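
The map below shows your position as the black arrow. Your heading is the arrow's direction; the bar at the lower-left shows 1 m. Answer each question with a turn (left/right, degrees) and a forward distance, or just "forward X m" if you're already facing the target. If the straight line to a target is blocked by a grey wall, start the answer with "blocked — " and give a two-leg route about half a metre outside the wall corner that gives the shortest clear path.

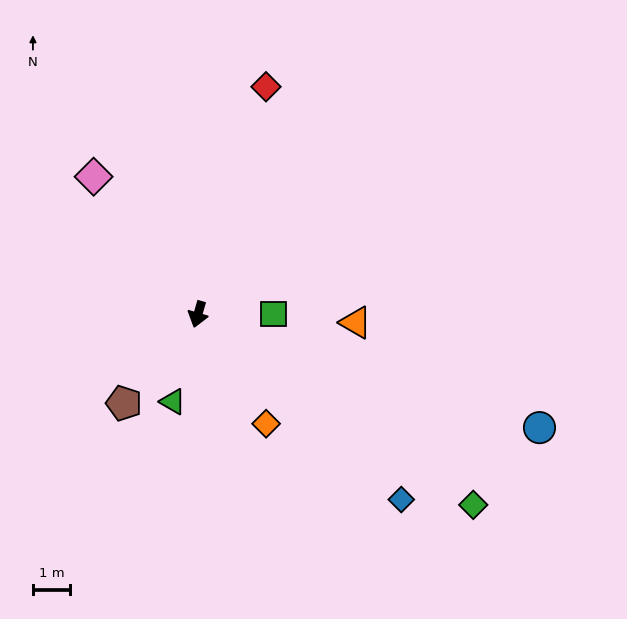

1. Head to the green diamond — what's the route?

turn left 71°, forward 9.0 m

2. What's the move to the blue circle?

turn left 88°, forward 9.7 m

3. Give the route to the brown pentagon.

turn right 24°, forward 3.1 m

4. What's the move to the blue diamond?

turn left 64°, forward 7.4 m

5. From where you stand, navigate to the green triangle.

forward 2.4 m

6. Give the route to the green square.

turn left 107°, forward 2.0 m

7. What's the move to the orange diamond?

turn left 48°, forward 3.5 m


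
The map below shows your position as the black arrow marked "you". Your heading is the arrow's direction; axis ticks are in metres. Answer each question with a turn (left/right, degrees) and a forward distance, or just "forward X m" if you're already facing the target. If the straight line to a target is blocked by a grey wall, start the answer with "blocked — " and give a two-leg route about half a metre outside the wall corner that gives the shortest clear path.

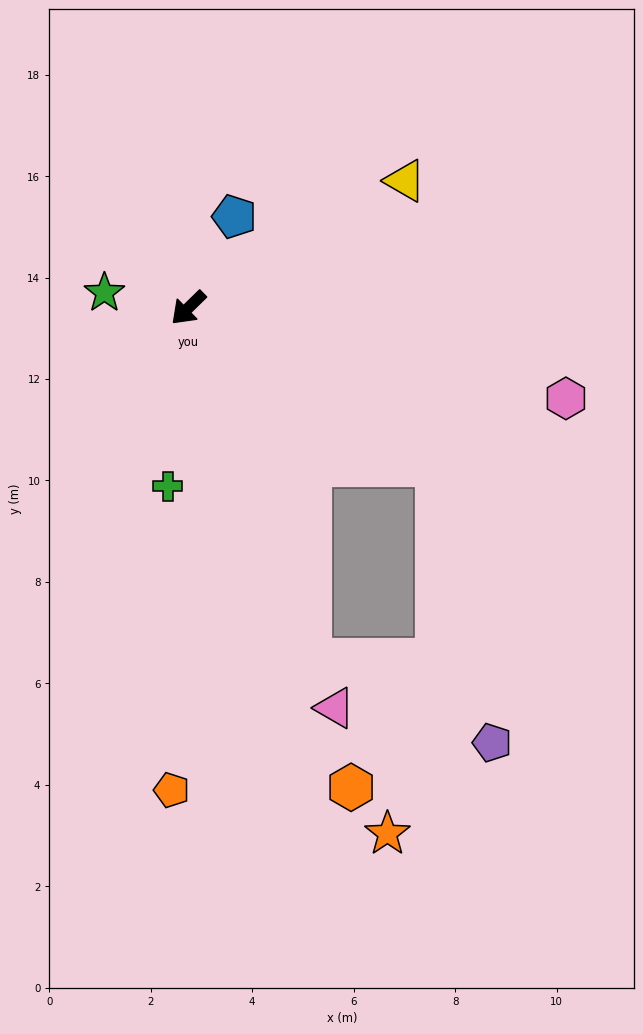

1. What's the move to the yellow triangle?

turn left 166°, forward 5.0 m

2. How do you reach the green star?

turn right 55°, forward 1.7 m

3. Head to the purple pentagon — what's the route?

blocked — turn left 65°, forward 7.3 m, then turn left 46°, forward 3.9 m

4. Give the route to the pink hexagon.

turn left 122°, forward 7.7 m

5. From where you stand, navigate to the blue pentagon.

turn right 161°, forward 2.0 m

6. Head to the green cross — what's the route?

turn left 39°, forward 3.5 m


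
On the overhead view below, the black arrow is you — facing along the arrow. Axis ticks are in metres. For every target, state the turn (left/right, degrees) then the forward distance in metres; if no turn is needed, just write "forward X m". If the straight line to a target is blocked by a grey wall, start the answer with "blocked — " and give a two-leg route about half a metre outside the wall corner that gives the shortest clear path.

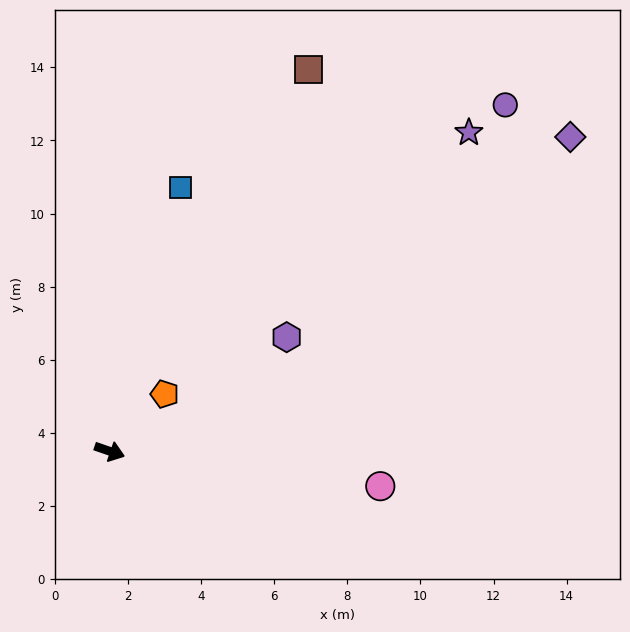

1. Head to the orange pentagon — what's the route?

turn left 65°, forward 2.2 m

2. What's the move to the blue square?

turn left 94°, forward 7.5 m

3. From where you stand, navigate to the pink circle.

turn left 12°, forward 7.5 m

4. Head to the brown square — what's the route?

turn left 82°, forward 11.8 m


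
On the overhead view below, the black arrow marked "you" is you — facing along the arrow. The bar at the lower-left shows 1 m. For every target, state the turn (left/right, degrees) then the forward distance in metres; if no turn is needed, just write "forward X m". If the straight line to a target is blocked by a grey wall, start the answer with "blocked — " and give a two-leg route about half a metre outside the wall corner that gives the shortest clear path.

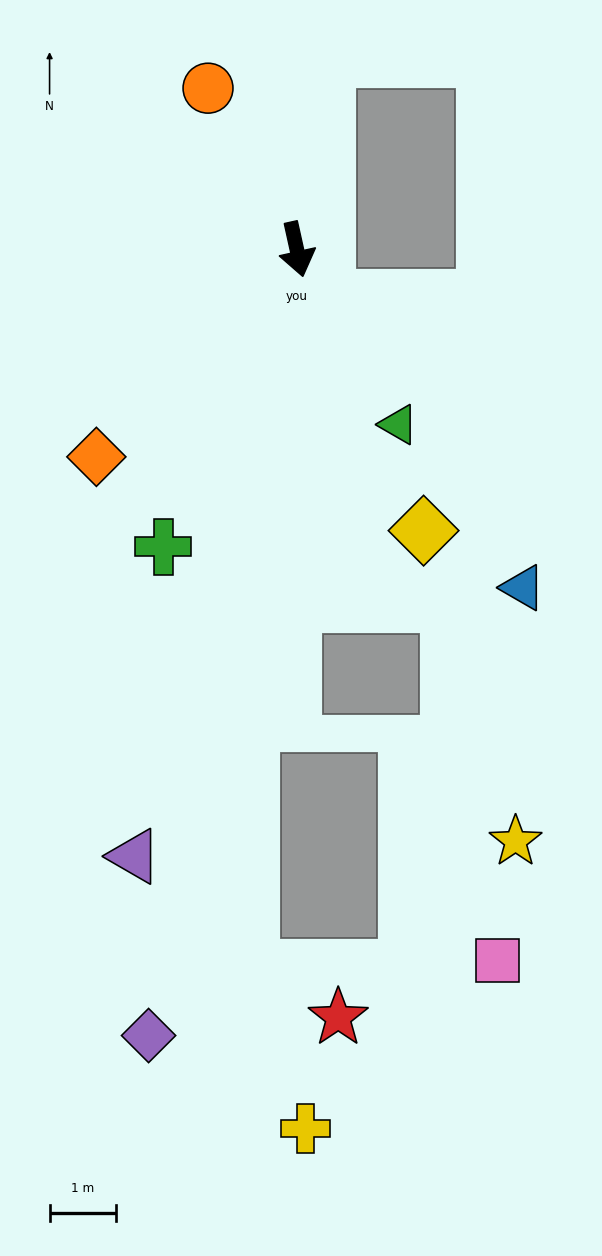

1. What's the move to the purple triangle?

turn right 27°, forward 9.4 m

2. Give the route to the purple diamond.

turn right 23°, forward 12.0 m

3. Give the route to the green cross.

turn right 37°, forward 4.9 m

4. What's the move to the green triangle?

turn left 18°, forward 3.0 m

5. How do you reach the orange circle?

turn right 164°, forward 2.8 m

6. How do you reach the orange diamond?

turn right 57°, forward 4.3 m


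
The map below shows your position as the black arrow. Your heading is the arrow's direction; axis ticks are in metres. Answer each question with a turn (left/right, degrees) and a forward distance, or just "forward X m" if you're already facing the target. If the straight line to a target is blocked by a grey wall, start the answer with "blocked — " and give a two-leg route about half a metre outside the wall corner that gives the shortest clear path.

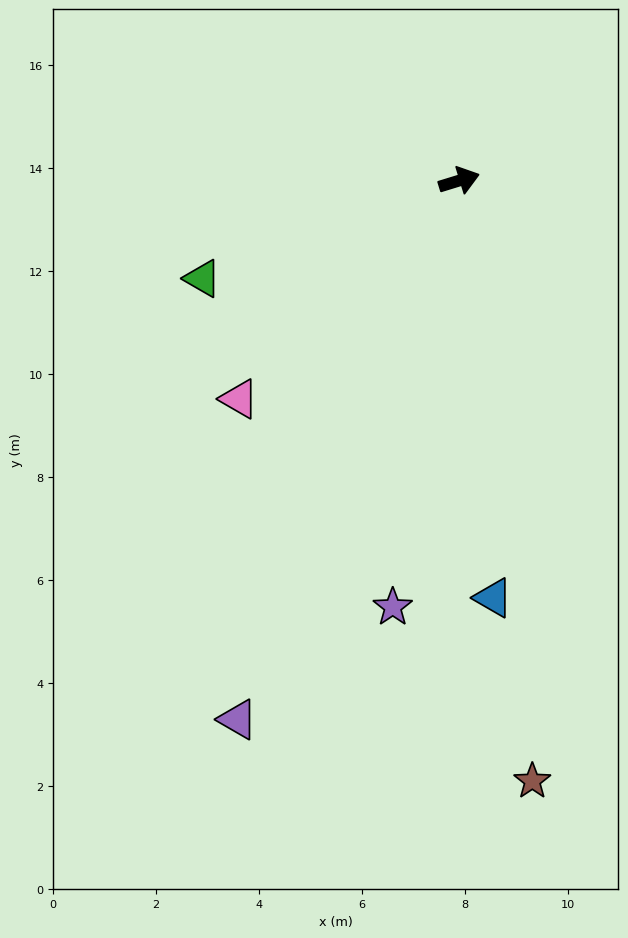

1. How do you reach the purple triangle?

turn right 129°, forward 11.3 m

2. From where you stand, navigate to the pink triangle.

turn right 152°, forward 6.0 m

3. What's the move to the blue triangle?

turn right 102°, forward 8.1 m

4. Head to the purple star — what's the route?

turn right 116°, forward 8.4 m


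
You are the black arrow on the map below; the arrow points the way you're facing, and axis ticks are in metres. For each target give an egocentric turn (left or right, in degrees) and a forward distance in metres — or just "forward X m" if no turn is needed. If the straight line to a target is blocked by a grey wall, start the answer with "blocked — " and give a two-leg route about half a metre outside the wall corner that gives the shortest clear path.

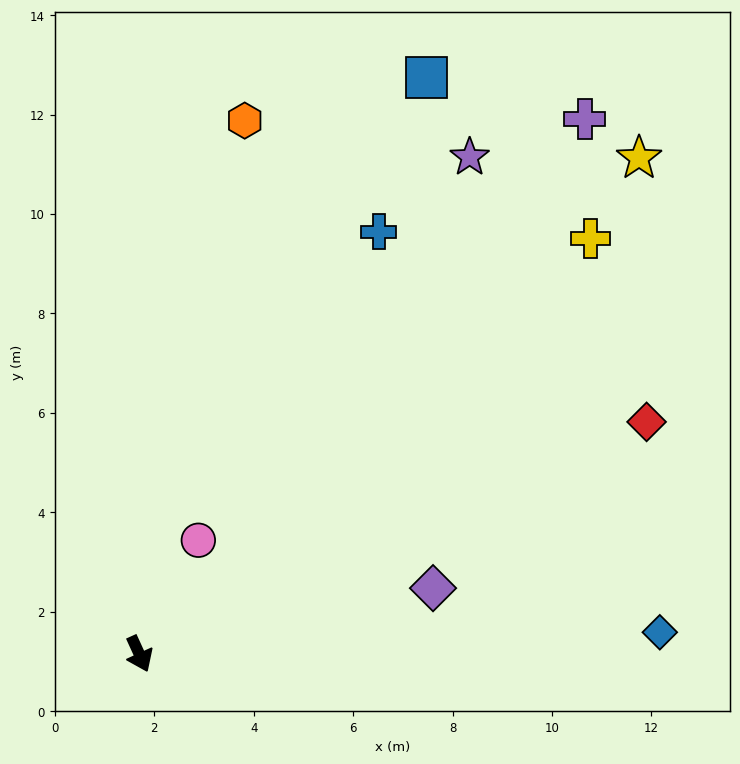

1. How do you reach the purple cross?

turn left 116°, forward 14.0 m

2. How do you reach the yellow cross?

turn left 108°, forward 12.3 m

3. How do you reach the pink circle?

turn left 128°, forward 2.6 m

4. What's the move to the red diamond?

turn left 90°, forward 11.2 m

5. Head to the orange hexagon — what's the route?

turn left 144°, forward 10.9 m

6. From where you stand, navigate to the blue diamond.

turn left 68°, forward 10.5 m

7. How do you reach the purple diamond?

turn left 78°, forward 6.1 m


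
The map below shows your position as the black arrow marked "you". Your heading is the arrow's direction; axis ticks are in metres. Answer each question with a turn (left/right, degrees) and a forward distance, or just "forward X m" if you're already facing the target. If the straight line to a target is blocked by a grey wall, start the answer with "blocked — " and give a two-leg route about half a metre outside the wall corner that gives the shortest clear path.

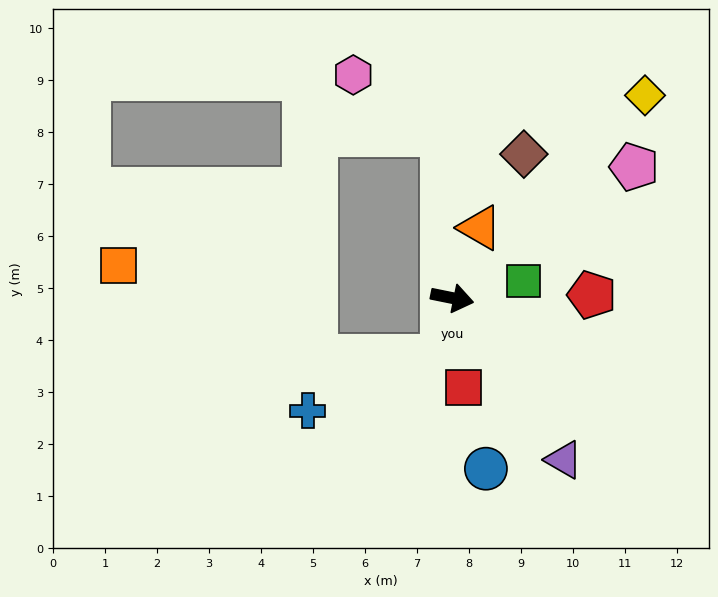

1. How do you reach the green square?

turn left 25°, forward 1.4 m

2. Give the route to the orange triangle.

turn left 80°, forward 1.5 m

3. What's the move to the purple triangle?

turn right 44°, forward 3.8 m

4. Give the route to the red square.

turn right 71°, forward 1.7 m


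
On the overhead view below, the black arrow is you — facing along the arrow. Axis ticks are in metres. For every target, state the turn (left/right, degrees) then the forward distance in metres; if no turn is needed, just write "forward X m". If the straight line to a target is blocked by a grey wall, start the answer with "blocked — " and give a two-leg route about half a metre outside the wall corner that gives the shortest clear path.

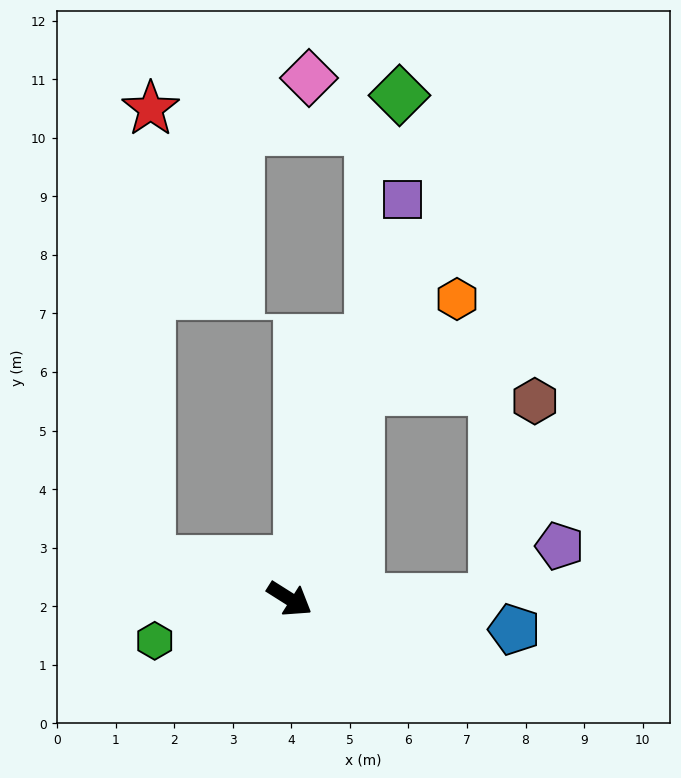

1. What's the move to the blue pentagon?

turn left 25°, forward 3.9 m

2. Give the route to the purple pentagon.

blocked — turn left 32°, forward 3.5 m, then turn left 39°, forward 1.4 m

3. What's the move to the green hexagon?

turn right 130°, forward 2.4 m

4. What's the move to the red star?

blocked — turn right 163°, forward 2.5 m, then turn right 75°, forward 7.7 m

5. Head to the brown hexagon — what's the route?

blocked — turn left 32°, forward 3.5 m, then turn left 78°, forward 3.4 m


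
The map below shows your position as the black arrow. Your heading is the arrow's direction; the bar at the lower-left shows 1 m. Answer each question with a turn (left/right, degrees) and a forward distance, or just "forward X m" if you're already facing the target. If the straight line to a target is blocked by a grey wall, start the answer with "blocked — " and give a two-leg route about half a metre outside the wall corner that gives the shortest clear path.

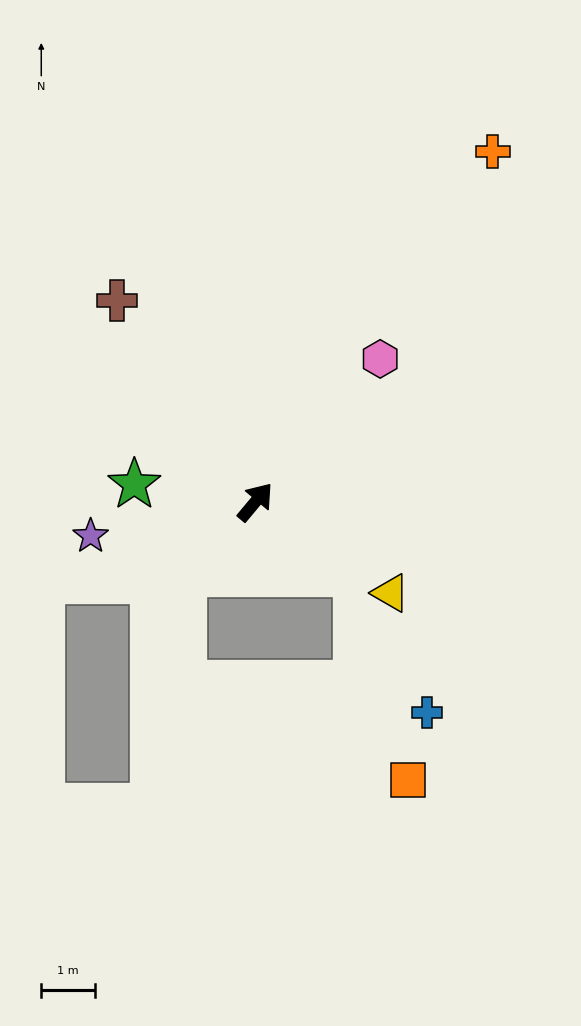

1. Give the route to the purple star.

turn left 142°, forward 3.1 m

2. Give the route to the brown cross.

turn left 74°, forward 4.5 m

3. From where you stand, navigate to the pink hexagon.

forward 3.5 m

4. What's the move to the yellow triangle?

turn right 84°, forward 3.0 m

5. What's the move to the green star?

turn left 122°, forward 2.3 m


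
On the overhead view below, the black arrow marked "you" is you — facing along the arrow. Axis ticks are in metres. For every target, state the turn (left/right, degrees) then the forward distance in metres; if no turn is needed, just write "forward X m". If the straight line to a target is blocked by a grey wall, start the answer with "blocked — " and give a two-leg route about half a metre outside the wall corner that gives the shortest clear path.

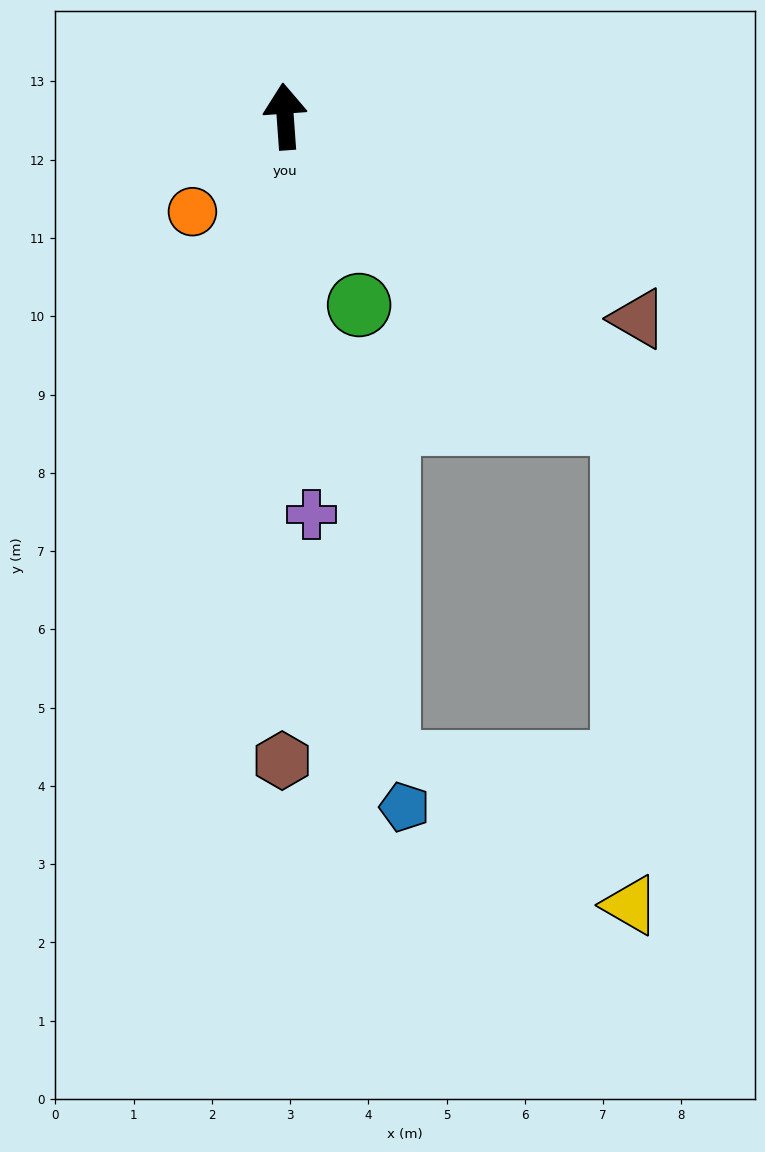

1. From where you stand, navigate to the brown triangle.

turn right 124°, forward 5.2 m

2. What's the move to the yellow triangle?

blocked — turn right 136°, forward 5.8 m, then turn right 47°, forward 6.2 m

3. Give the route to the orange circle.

turn left 132°, forward 1.7 m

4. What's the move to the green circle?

turn right 163°, forward 2.6 m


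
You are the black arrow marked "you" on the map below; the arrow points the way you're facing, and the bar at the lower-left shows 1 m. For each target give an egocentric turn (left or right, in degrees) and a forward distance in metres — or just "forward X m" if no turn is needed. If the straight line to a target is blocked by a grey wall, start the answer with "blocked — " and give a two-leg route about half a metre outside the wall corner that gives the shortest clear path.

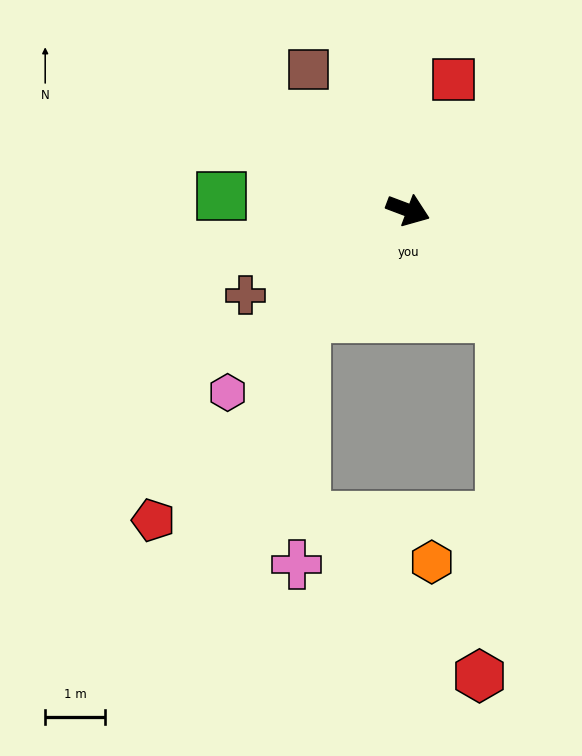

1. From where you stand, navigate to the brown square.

turn left 146°, forward 2.9 m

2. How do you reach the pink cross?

blocked — turn right 113°, forward 2.5 m, then turn left 42°, forward 4.2 m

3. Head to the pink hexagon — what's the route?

turn right 114°, forward 4.3 m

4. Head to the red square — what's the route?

turn left 91°, forward 2.3 m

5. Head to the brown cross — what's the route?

turn right 132°, forward 3.1 m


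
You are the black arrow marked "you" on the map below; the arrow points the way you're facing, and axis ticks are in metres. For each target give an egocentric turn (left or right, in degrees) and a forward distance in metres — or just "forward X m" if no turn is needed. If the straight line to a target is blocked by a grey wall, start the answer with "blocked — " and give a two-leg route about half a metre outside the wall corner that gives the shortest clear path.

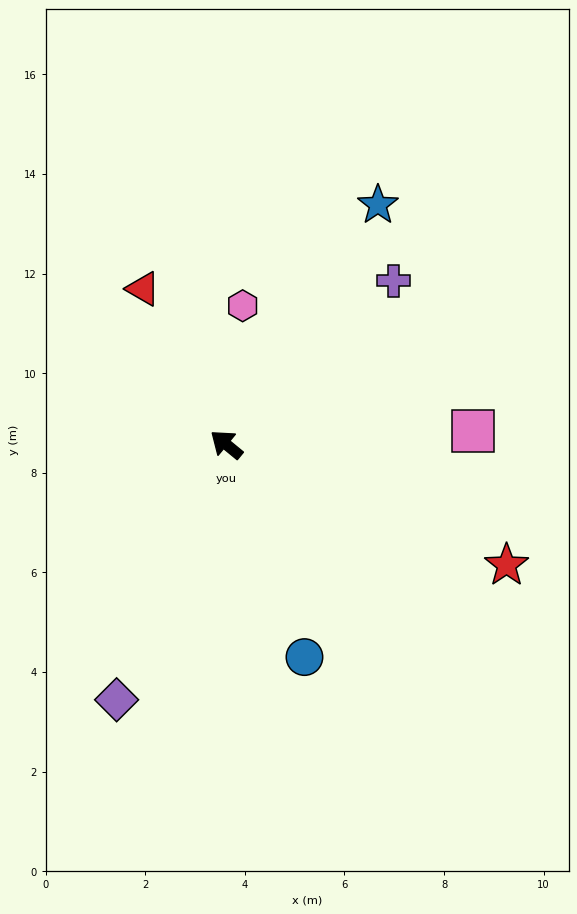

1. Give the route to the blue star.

turn right 83°, forward 5.7 m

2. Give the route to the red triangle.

turn right 22°, forward 3.5 m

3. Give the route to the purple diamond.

turn left 106°, forward 5.6 m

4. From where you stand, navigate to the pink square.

turn right 137°, forward 5.0 m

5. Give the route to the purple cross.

turn right 96°, forward 4.7 m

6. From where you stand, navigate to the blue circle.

turn left 150°, forward 4.6 m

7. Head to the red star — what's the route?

turn right 164°, forward 6.1 m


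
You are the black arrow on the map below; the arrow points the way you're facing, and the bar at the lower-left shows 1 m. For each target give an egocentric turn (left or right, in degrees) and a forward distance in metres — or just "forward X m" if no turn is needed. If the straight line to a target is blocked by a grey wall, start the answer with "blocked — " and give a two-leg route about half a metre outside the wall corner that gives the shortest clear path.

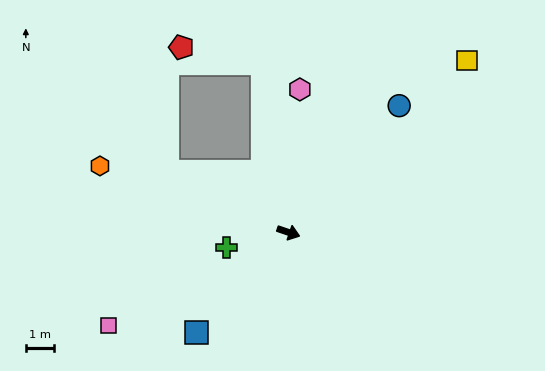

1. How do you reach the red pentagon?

blocked — turn left 118°, forward 6.1 m, then turn left 69°, forward 3.0 m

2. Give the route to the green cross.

turn right 148°, forward 2.3 m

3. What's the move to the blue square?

turn right 114°, forward 4.9 m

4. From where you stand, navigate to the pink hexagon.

turn left 104°, forward 5.2 m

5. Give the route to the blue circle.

turn left 68°, forward 6.1 m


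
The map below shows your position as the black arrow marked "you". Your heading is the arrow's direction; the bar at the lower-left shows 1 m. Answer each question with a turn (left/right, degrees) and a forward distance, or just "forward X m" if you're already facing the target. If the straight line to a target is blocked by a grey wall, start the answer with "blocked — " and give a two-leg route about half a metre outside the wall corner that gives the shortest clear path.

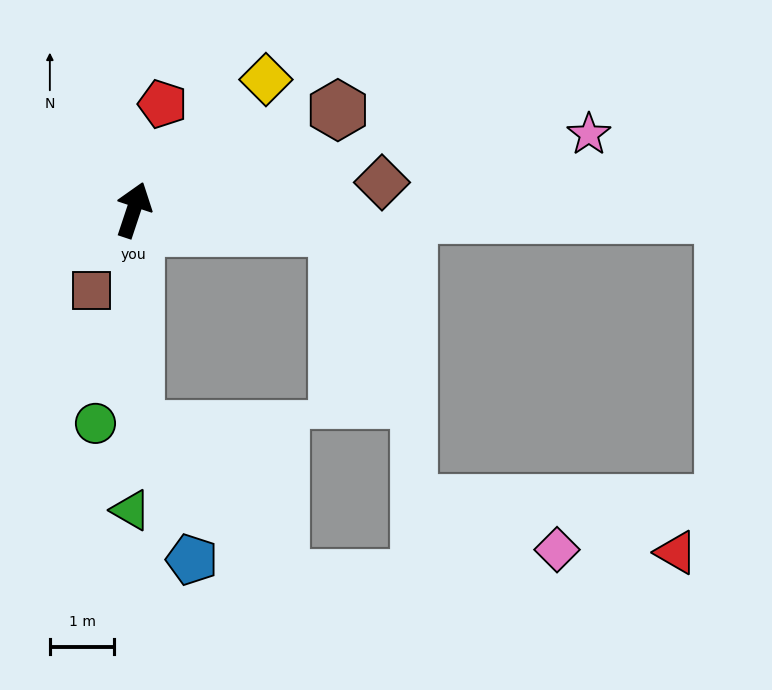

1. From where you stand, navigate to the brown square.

turn left 171°, forward 1.4 m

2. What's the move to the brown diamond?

turn right 65°, forward 3.9 m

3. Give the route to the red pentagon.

turn left 3°, forward 1.7 m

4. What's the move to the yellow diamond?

turn right 27°, forward 2.9 m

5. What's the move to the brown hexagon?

turn right 46°, forward 3.5 m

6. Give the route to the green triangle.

turn right 162°, forward 4.7 m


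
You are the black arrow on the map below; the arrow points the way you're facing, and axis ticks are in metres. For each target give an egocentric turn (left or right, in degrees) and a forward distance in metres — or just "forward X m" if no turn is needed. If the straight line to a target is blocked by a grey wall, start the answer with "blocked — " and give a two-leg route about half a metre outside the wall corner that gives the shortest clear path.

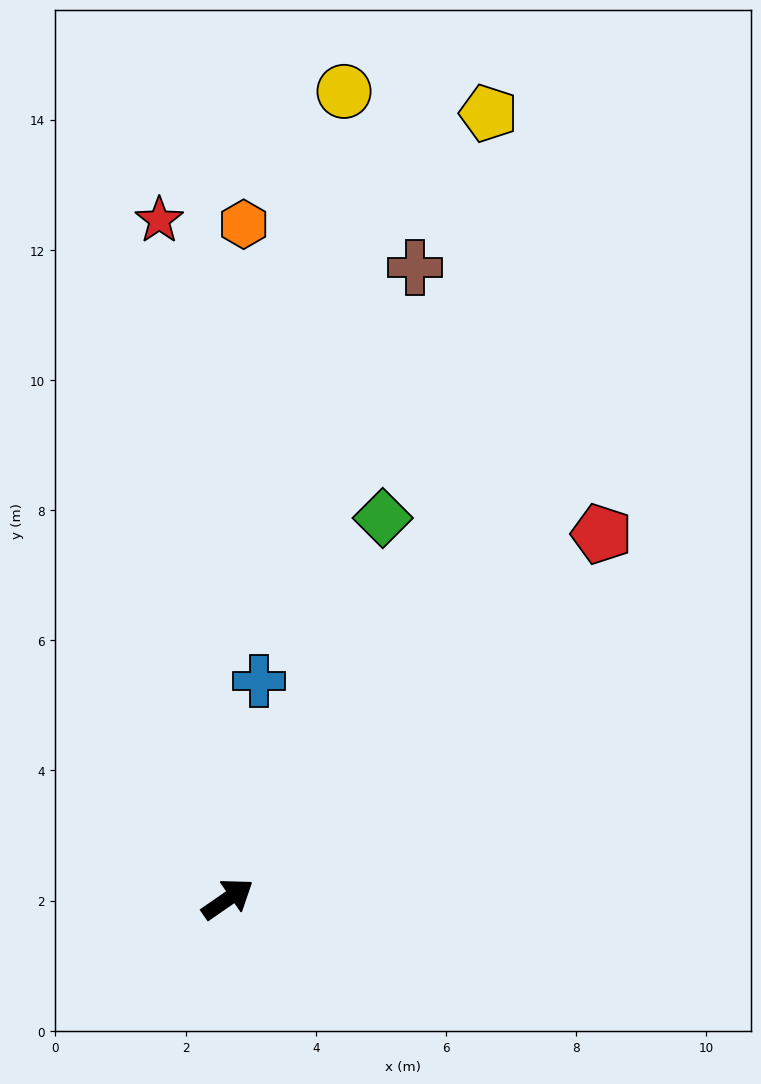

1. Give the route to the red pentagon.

turn left 10°, forward 8.0 m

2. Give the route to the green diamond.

turn left 33°, forward 6.3 m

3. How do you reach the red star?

turn left 61°, forward 10.5 m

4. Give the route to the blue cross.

turn left 47°, forward 3.4 m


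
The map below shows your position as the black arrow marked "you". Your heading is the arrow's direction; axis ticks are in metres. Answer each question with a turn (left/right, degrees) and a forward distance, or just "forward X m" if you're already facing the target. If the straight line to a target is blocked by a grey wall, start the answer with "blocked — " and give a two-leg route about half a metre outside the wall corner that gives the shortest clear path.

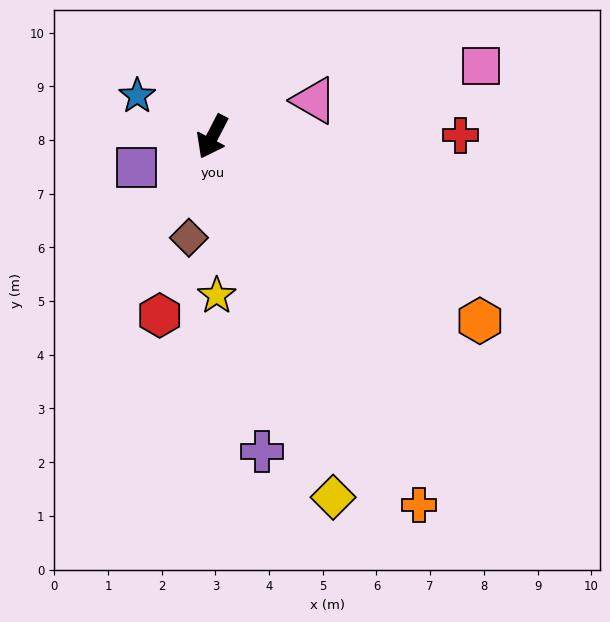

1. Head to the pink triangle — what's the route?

turn left 137°, forward 2.0 m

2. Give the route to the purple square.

turn right 41°, forward 1.5 m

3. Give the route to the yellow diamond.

turn left 46°, forward 7.1 m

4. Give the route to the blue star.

turn right 91°, forward 1.6 m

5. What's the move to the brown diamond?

turn left 14°, forward 1.9 m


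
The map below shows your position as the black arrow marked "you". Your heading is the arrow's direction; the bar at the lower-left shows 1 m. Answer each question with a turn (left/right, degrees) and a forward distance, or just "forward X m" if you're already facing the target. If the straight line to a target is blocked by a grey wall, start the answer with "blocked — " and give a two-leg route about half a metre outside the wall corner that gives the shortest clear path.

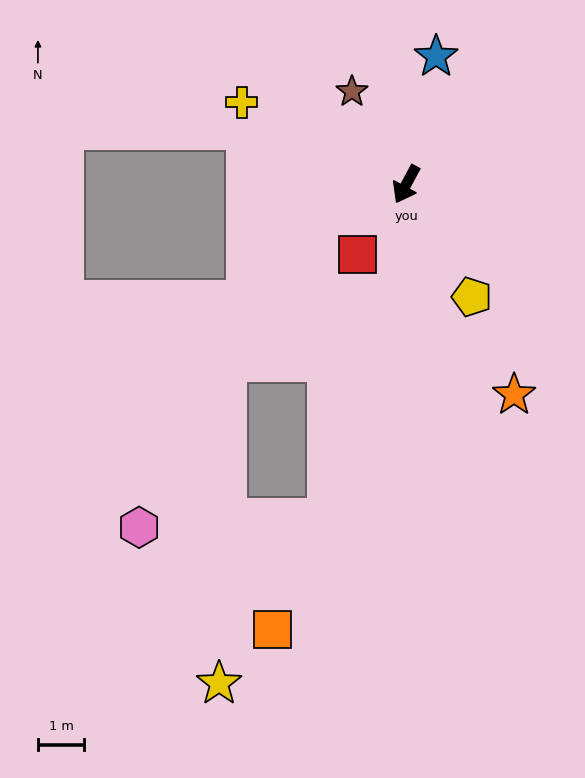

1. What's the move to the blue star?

turn right 165°, forward 2.9 m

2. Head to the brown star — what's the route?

turn right 121°, forward 2.3 m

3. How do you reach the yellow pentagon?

turn left 59°, forward 2.8 m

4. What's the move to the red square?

turn right 6°, forward 1.9 m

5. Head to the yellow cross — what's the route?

turn right 88°, forward 4.0 m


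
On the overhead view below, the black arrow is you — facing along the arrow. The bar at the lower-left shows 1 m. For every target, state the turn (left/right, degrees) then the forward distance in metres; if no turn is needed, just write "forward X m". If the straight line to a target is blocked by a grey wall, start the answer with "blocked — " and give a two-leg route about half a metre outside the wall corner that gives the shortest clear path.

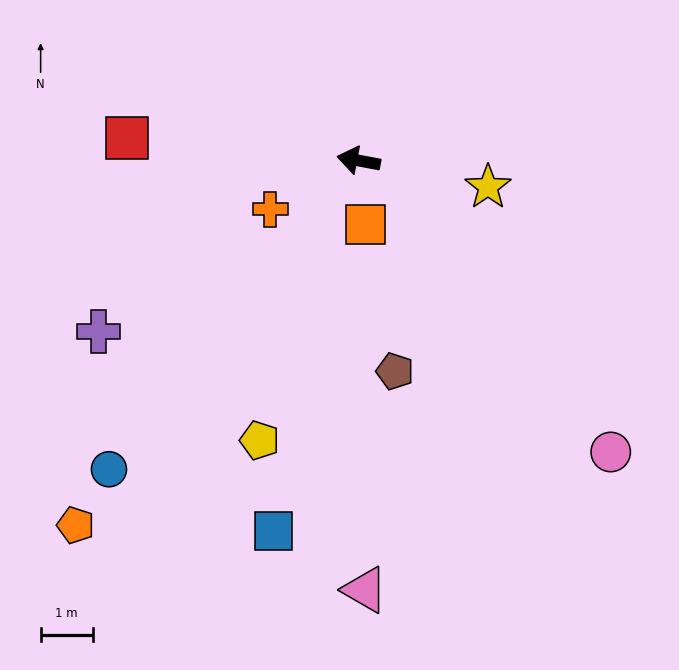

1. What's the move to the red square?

turn left 5°, forward 4.5 m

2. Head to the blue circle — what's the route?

turn left 62°, forward 7.6 m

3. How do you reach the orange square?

turn left 107°, forward 1.2 m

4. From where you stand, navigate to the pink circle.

turn left 141°, forward 7.4 m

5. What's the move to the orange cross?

turn left 40°, forward 1.9 m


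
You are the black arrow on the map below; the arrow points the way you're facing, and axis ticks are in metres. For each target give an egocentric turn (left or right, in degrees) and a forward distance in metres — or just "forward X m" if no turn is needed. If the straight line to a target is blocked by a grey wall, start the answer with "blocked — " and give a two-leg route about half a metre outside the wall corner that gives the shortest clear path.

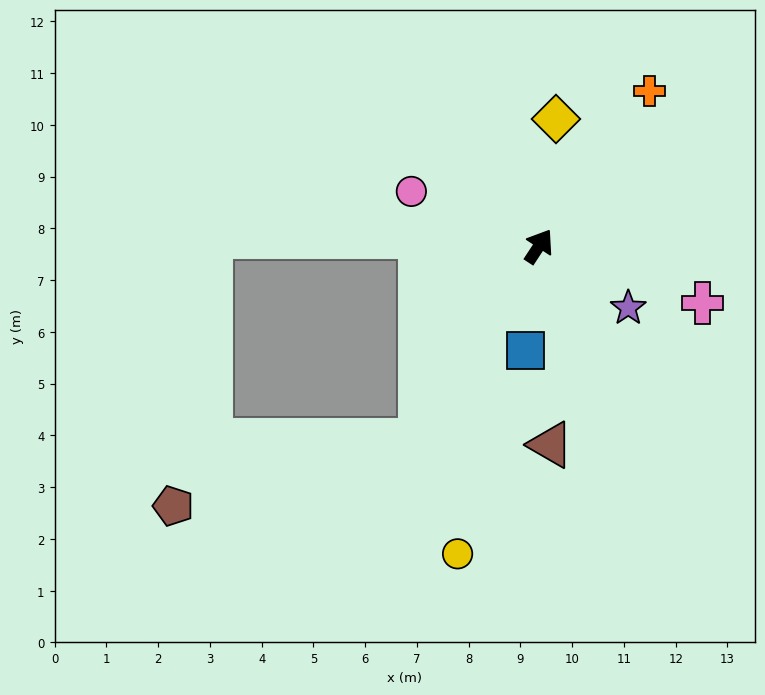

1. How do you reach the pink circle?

turn left 100°, forward 2.7 m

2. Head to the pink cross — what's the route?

turn right 76°, forward 3.3 m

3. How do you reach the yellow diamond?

turn left 26°, forward 2.5 m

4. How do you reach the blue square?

turn right 154°, forward 2.0 m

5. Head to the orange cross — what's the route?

turn right 2°, forward 3.7 m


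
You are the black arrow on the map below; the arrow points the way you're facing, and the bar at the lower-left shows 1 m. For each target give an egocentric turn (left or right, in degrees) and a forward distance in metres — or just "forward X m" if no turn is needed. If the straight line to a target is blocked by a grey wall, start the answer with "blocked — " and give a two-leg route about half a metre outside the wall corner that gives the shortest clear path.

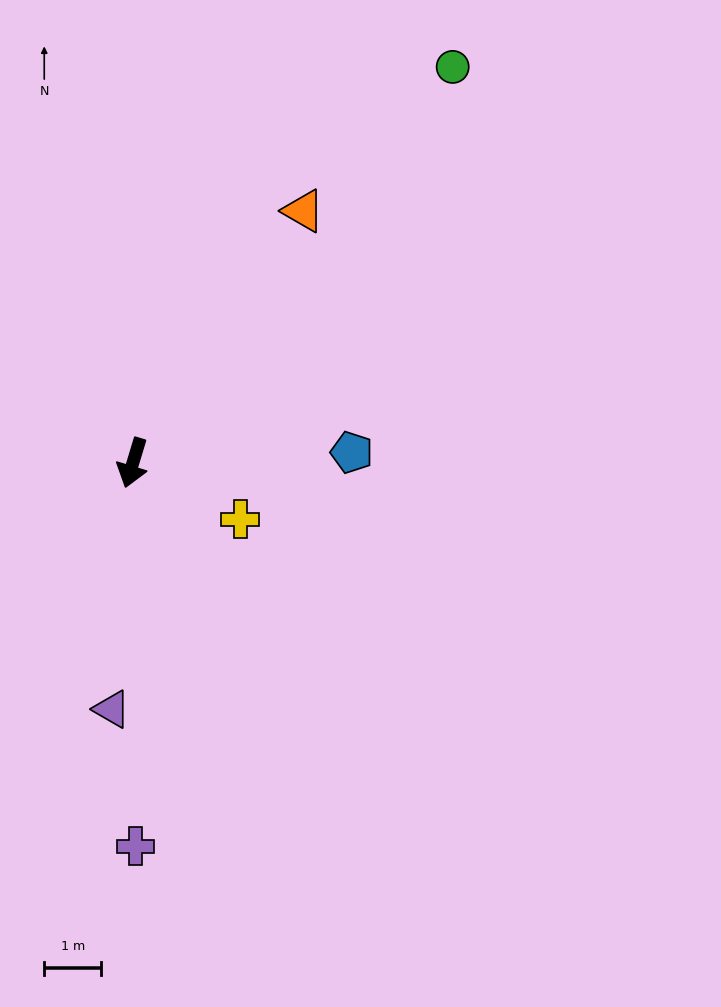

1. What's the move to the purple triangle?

turn left 12°, forward 4.3 m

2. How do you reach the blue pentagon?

turn left 110°, forward 3.9 m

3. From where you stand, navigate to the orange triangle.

turn left 163°, forward 5.3 m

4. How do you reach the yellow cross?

turn left 79°, forward 2.1 m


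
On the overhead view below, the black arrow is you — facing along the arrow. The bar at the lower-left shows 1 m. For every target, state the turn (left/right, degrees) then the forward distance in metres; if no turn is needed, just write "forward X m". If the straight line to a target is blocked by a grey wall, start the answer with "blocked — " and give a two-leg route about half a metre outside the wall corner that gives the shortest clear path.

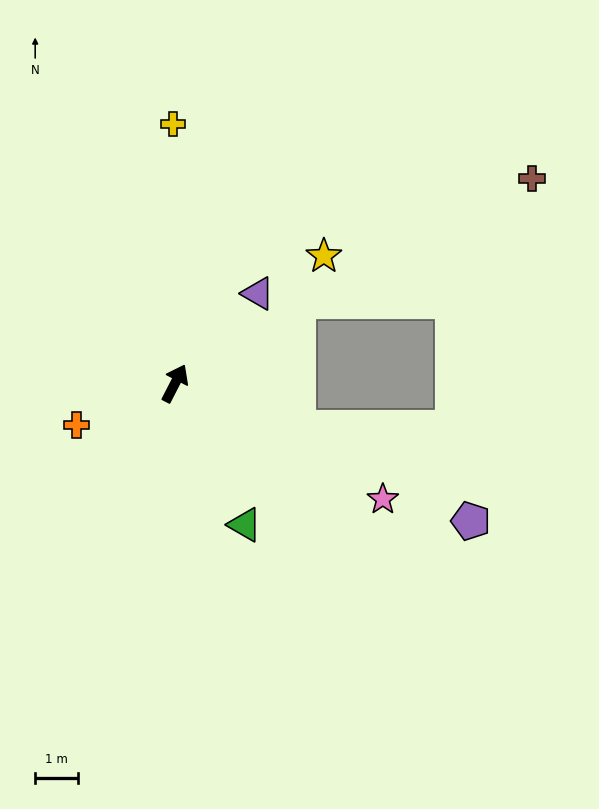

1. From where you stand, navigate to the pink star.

turn right 92°, forward 5.6 m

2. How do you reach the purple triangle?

turn right 15°, forward 2.9 m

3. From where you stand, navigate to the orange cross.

turn left 140°, forward 2.5 m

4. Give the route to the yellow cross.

turn left 28°, forward 6.1 m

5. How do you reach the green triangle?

turn right 127°, forward 3.7 m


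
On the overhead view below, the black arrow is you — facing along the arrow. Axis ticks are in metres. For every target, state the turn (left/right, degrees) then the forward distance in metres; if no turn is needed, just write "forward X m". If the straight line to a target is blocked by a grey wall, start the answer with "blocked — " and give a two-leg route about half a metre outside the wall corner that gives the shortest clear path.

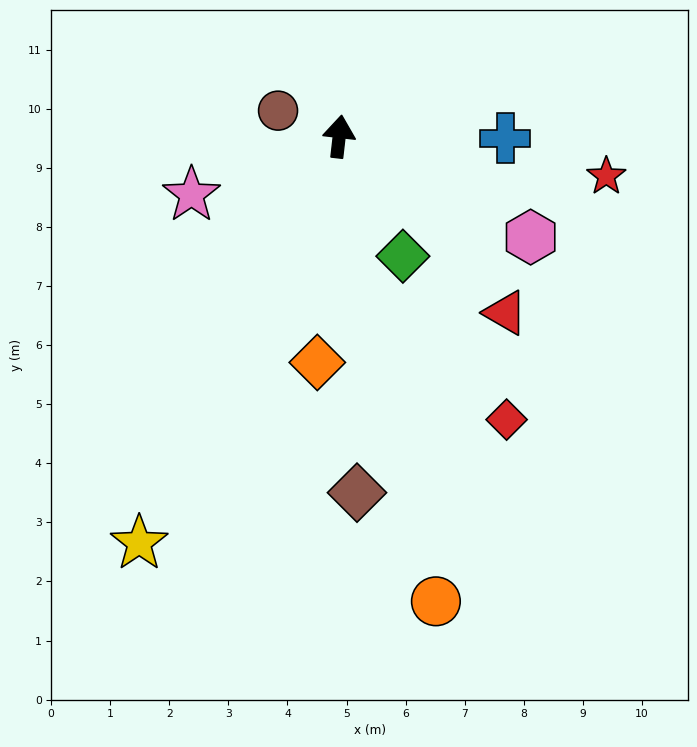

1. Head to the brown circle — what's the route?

turn left 74°, forward 1.1 m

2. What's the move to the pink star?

turn left 118°, forward 2.7 m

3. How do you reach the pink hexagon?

turn right 111°, forward 3.7 m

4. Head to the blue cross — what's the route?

turn right 84°, forward 2.8 m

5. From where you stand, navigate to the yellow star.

turn left 160°, forward 7.7 m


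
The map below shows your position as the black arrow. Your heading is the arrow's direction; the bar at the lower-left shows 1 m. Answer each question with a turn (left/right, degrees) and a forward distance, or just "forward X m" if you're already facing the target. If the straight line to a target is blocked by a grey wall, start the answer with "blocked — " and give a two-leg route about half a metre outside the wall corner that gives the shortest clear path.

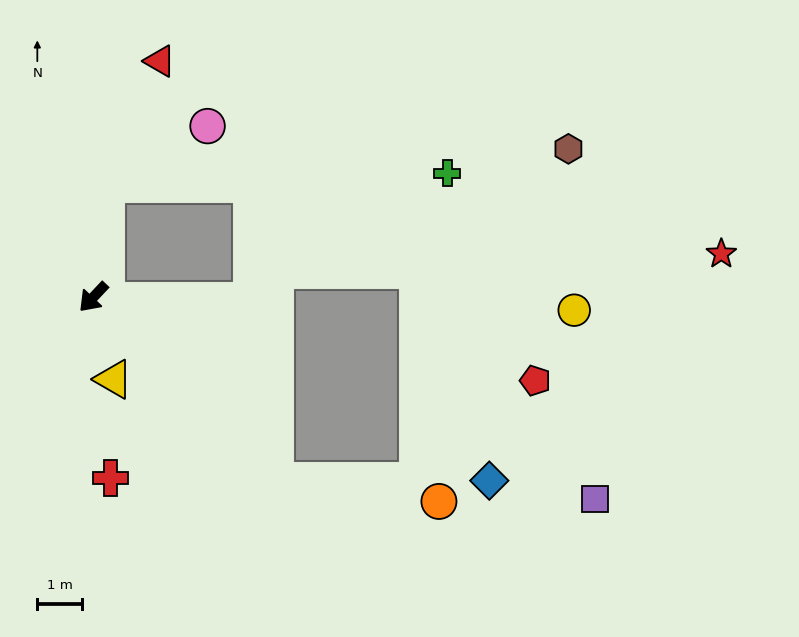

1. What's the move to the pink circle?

blocked — turn right 143°, forward 2.6 m, then turn right 54°, forward 2.6 m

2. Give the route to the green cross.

blocked — turn right 143°, forward 2.6 m, then turn right 82°, forward 7.7 m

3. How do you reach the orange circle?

blocked — turn left 88°, forward 5.8 m, then turn left 38°, forward 3.7 m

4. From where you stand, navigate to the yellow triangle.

turn left 57°, forward 1.9 m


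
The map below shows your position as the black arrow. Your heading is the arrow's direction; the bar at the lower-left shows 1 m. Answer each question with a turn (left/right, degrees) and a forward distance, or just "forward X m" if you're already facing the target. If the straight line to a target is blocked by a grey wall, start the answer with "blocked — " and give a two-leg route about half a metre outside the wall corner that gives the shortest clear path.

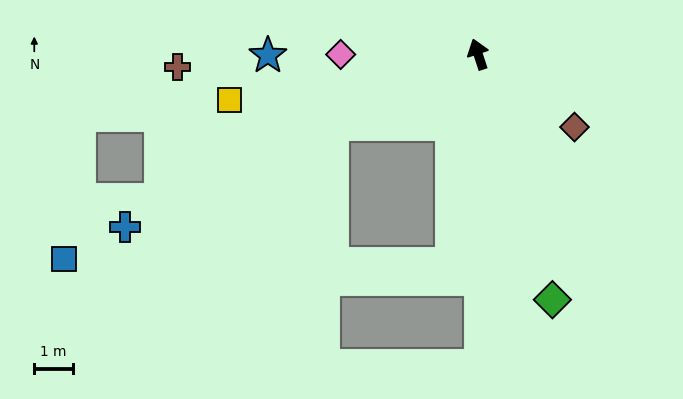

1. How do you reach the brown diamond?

turn right 145°, forward 3.1 m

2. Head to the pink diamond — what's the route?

turn left 72°, forward 3.5 m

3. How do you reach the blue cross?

turn left 98°, forward 10.1 m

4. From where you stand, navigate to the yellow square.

turn left 82°, forward 6.5 m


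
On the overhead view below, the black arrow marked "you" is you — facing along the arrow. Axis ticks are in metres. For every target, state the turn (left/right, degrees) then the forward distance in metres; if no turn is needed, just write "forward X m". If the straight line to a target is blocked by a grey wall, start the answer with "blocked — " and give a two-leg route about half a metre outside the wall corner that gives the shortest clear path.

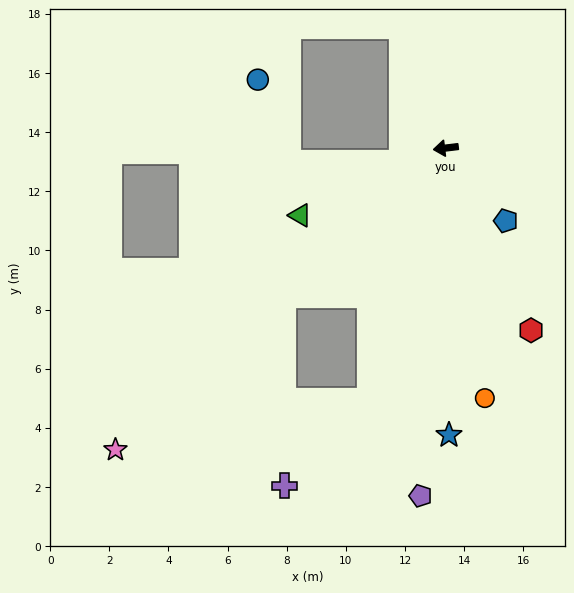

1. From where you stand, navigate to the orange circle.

turn left 92°, forward 8.6 m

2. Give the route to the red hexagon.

turn left 108°, forward 6.8 m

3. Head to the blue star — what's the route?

turn left 84°, forward 9.7 m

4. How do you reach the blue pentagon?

turn left 123°, forward 3.2 m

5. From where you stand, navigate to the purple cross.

blocked — turn left 66°, forward 8.9 m, then turn right 28°, forward 4.1 m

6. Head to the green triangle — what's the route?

turn left 18°, forward 5.4 m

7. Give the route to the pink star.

turn left 36°, forward 15.1 m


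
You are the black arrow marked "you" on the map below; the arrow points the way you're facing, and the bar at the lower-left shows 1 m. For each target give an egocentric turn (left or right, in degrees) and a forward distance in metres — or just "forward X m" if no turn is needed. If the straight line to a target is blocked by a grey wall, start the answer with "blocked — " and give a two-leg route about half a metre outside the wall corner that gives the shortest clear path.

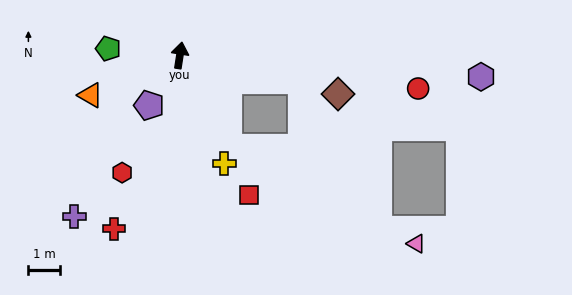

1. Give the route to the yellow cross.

turn right 149°, forward 3.7 m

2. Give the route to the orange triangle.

turn left 123°, forward 3.1 m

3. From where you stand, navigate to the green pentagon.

turn left 94°, forward 2.3 m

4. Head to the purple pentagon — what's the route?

turn left 157°, forward 1.9 m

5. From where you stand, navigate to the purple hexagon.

turn right 85°, forward 9.5 m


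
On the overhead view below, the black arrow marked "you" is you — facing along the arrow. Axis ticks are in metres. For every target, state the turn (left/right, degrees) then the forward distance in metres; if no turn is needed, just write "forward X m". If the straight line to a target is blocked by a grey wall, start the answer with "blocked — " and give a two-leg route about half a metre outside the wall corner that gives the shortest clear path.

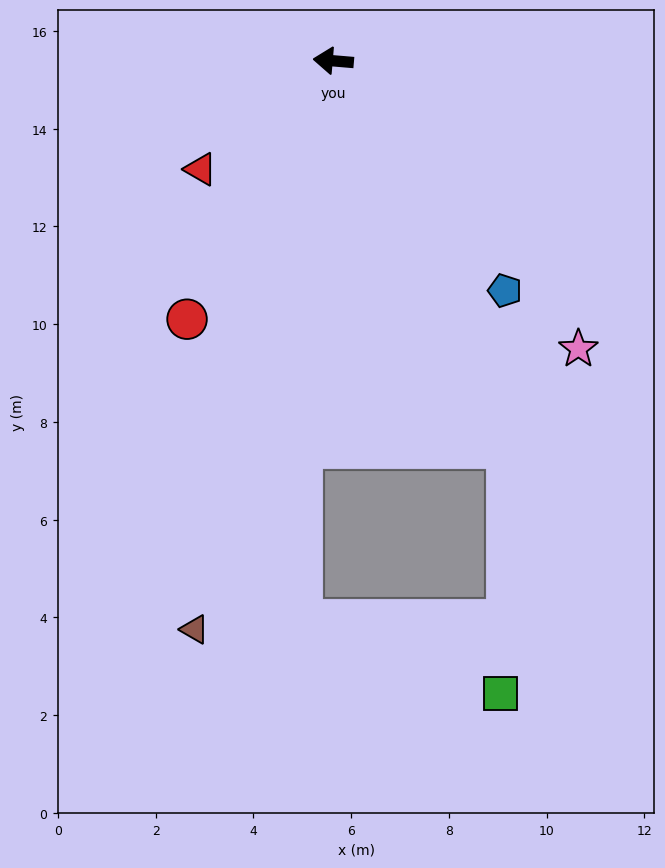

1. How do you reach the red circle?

turn left 65°, forward 6.1 m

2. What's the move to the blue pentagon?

turn left 132°, forward 5.9 m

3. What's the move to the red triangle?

turn left 44°, forward 3.5 m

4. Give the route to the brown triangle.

turn left 81°, forward 12.0 m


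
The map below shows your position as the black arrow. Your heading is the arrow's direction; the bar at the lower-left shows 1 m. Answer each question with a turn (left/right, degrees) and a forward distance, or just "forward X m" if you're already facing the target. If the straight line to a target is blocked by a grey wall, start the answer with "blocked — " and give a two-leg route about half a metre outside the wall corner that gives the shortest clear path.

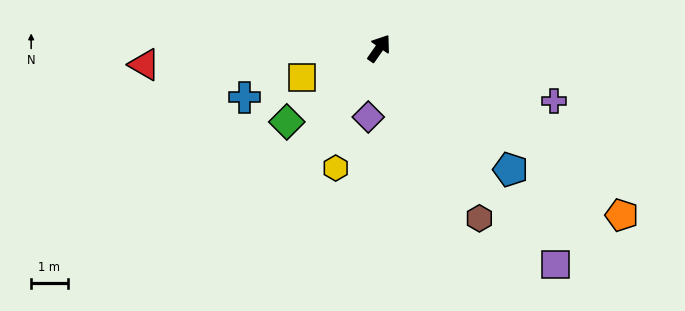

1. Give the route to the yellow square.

turn left 145°, forward 2.3 m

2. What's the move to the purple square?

turn right 106°, forward 7.6 m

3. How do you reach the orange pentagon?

turn right 90°, forward 8.1 m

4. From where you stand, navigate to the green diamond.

turn left 163°, forward 3.2 m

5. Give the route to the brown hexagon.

turn right 115°, forward 5.4 m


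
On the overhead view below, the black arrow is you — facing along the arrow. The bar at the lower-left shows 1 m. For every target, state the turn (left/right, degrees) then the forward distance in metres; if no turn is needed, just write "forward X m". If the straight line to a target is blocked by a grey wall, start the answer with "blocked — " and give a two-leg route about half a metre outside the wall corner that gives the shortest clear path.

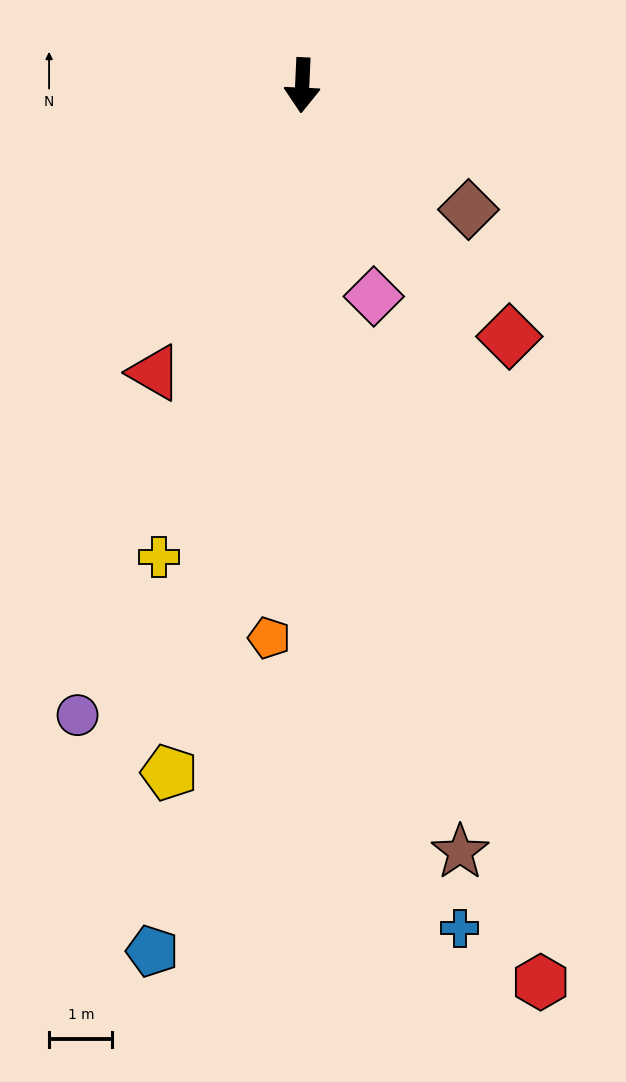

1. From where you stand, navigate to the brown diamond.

turn left 56°, forward 3.3 m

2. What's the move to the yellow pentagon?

turn right 8°, forward 11.0 m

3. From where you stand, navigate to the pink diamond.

turn left 21°, forward 3.5 m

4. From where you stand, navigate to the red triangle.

turn right 25°, forward 5.1 m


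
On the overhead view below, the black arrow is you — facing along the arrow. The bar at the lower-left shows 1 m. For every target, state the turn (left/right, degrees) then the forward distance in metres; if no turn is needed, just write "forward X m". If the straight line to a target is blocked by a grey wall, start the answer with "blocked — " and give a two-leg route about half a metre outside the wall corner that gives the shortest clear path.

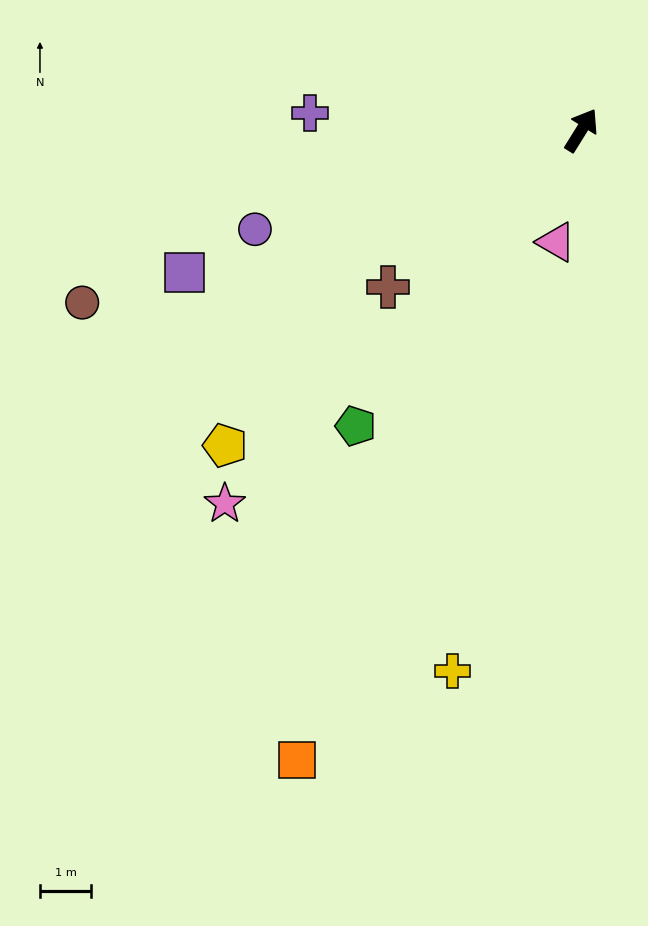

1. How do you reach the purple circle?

turn left 139°, forward 6.6 m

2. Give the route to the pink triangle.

turn right 161°, forward 2.2 m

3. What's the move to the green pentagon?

turn left 175°, forward 7.2 m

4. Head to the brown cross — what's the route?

turn left 161°, forward 4.8 m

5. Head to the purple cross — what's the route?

turn left 118°, forward 5.3 m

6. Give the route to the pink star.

turn left 168°, forward 10.1 m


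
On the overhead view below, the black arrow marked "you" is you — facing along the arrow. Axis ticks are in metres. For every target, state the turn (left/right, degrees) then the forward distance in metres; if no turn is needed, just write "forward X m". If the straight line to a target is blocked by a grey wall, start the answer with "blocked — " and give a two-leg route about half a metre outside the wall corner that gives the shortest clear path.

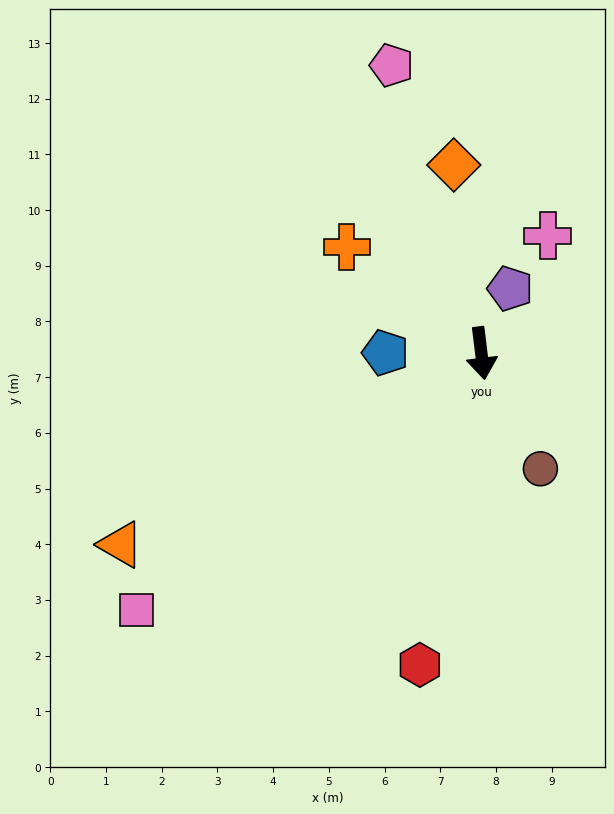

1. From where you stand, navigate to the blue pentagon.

turn right 97°, forward 1.7 m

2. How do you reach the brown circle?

turn left 20°, forward 2.3 m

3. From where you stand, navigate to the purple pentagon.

turn left 149°, forward 1.3 m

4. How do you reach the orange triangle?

turn right 69°, forward 7.3 m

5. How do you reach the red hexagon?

turn right 18°, forward 5.7 m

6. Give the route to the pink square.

turn right 60°, forward 7.7 m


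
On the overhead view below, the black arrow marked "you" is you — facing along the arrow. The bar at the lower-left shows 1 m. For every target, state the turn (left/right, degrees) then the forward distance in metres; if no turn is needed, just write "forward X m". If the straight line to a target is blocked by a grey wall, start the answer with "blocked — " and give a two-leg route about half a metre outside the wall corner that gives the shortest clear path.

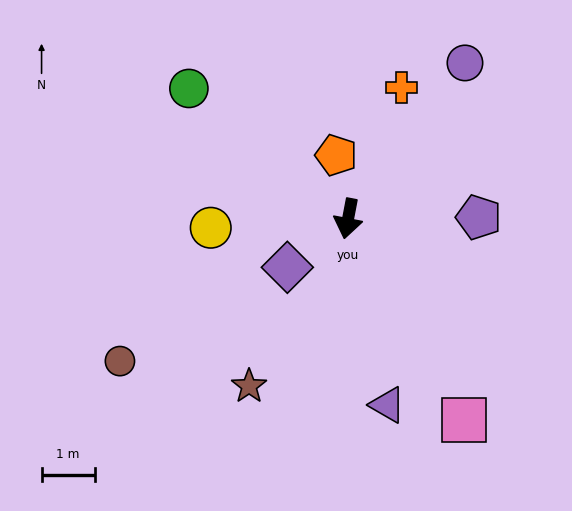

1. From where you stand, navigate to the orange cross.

turn left 169°, forward 2.7 m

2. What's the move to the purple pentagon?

turn left 101°, forward 2.5 m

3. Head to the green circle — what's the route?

turn right 118°, forward 3.9 m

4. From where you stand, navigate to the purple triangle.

turn left 23°, forward 3.6 m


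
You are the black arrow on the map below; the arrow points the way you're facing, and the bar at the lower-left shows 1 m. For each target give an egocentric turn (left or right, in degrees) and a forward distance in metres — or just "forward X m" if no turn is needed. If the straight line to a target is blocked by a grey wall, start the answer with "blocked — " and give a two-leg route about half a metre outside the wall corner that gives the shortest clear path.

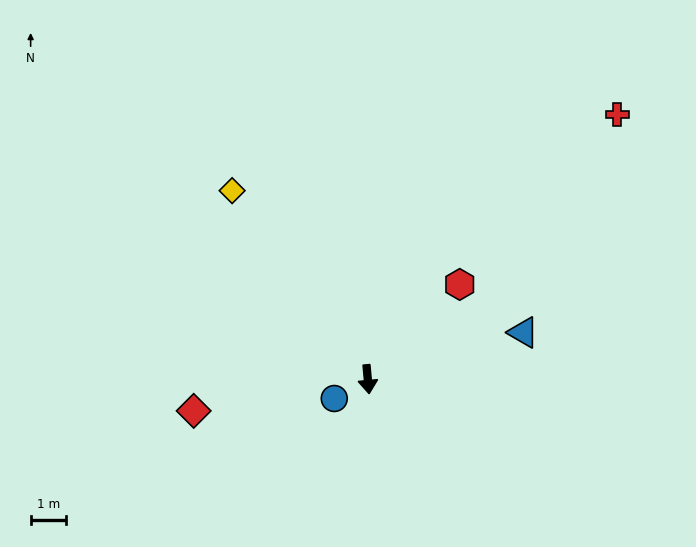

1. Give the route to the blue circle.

turn right 65°, forward 1.1 m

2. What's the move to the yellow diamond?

turn right 150°, forward 6.6 m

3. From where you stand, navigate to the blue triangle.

turn left 102°, forward 4.6 m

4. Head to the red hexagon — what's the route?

turn left 131°, forward 3.8 m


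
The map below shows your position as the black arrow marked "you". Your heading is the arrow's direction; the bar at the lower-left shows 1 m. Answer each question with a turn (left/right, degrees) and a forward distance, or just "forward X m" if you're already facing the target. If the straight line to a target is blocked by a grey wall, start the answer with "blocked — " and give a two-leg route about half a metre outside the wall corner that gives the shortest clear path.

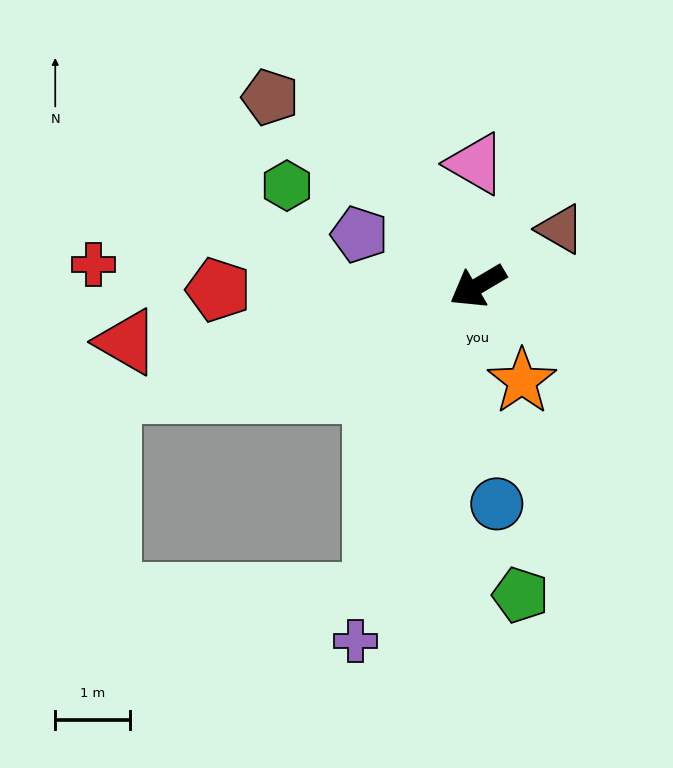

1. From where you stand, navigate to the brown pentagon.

turn right 73°, forward 3.8 m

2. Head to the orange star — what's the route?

turn left 84°, forward 1.4 m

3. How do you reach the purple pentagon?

turn right 54°, forward 1.7 m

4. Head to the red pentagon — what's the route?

turn right 30°, forward 3.5 m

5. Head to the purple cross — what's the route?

turn left 40°, forward 5.0 m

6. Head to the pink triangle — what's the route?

turn right 120°, forward 1.6 m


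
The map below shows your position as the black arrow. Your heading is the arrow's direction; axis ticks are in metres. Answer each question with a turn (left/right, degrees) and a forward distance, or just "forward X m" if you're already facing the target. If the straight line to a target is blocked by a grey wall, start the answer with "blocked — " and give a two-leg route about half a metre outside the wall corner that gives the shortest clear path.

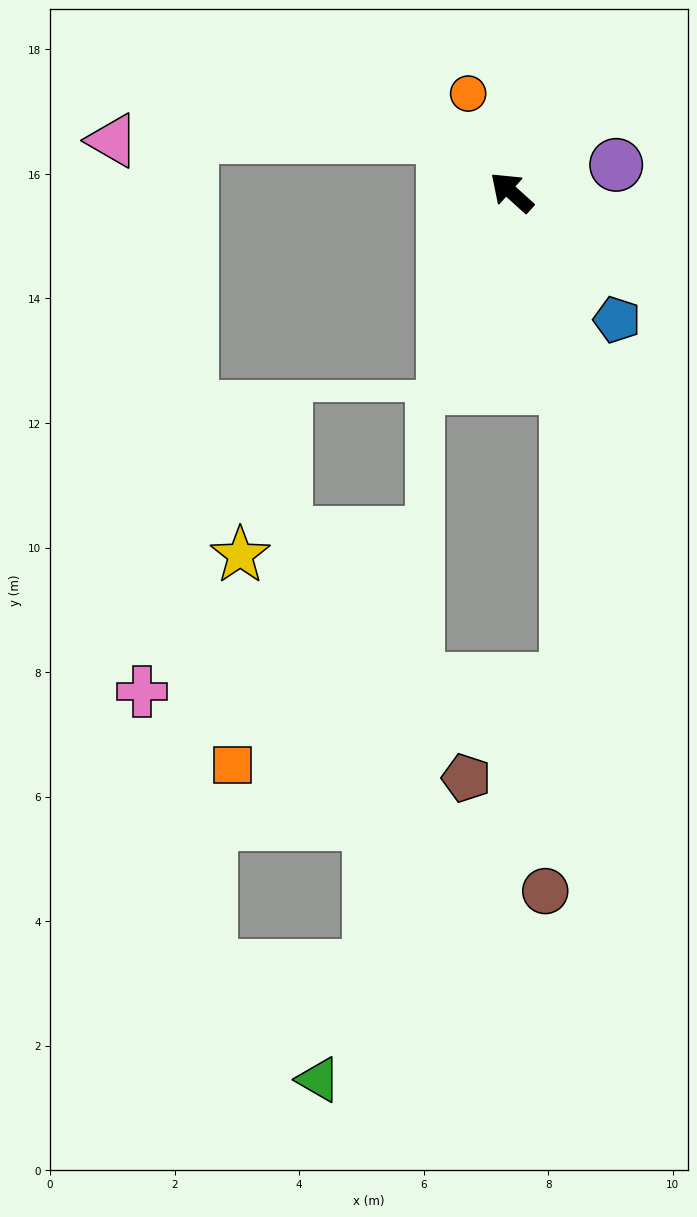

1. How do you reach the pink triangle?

blocked — turn left 3°, forward 1.4 m, then turn left 40°, forward 5.3 m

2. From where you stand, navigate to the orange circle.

turn right 24°, forward 1.7 m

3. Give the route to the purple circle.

turn right 123°, forward 1.7 m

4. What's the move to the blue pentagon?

turn left 172°, forward 2.7 m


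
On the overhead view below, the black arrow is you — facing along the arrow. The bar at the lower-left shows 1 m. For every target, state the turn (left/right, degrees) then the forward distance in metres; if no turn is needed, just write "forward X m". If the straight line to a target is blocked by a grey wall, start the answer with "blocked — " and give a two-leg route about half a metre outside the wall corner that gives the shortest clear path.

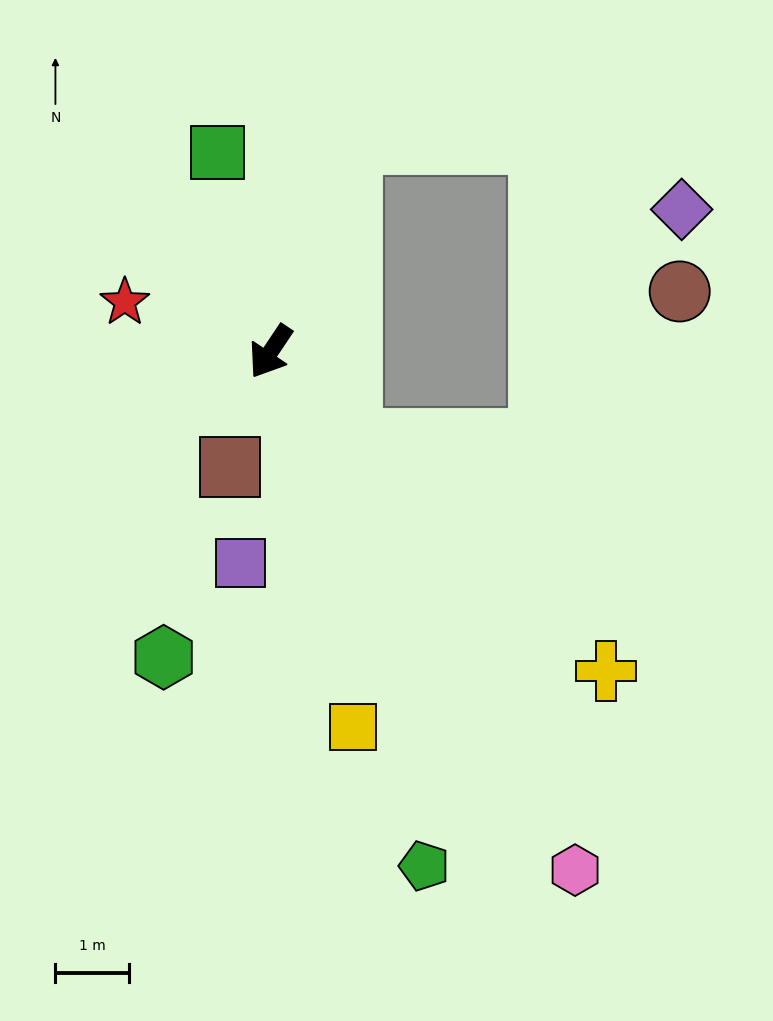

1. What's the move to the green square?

turn right 131°, forward 2.8 m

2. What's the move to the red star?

turn right 75°, forward 2.1 m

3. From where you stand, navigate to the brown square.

turn left 14°, forward 1.7 m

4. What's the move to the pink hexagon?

turn left 64°, forward 8.1 m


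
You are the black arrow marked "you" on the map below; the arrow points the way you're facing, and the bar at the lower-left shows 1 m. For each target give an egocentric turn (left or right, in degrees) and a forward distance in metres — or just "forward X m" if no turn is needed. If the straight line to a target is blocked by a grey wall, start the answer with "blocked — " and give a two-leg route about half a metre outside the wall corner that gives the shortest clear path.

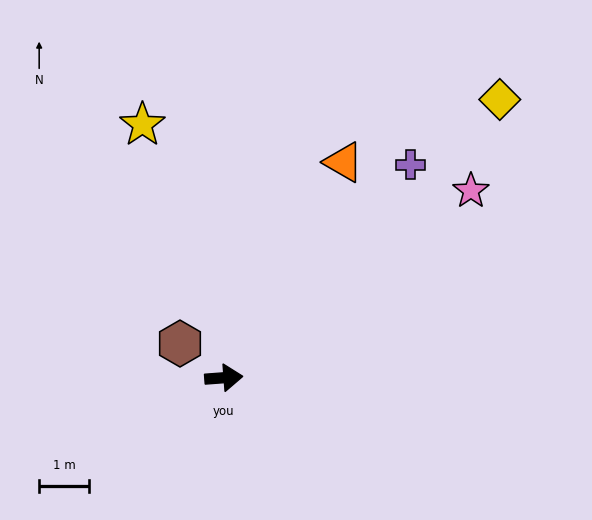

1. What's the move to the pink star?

turn left 33°, forward 6.2 m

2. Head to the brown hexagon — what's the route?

turn left 138°, forward 1.1 m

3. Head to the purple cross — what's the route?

turn left 45°, forward 5.7 m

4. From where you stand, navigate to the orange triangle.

turn left 57°, forward 5.0 m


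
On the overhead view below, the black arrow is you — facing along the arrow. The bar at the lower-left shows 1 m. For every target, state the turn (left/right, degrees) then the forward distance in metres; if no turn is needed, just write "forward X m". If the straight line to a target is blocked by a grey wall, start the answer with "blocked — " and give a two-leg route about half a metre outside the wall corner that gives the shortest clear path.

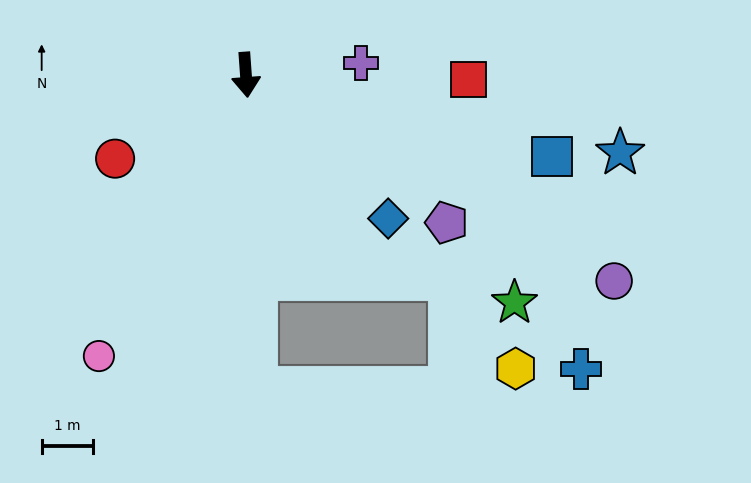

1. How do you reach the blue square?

turn left 71°, forward 6.2 m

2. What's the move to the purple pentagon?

turn left 50°, forward 4.9 m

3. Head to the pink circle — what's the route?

turn right 32°, forward 6.2 m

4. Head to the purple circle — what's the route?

turn left 57°, forward 8.2 m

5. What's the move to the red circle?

turn right 61°, forward 3.0 m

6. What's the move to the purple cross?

turn left 92°, forward 2.3 m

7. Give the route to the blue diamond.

turn left 41°, forward 4.0 m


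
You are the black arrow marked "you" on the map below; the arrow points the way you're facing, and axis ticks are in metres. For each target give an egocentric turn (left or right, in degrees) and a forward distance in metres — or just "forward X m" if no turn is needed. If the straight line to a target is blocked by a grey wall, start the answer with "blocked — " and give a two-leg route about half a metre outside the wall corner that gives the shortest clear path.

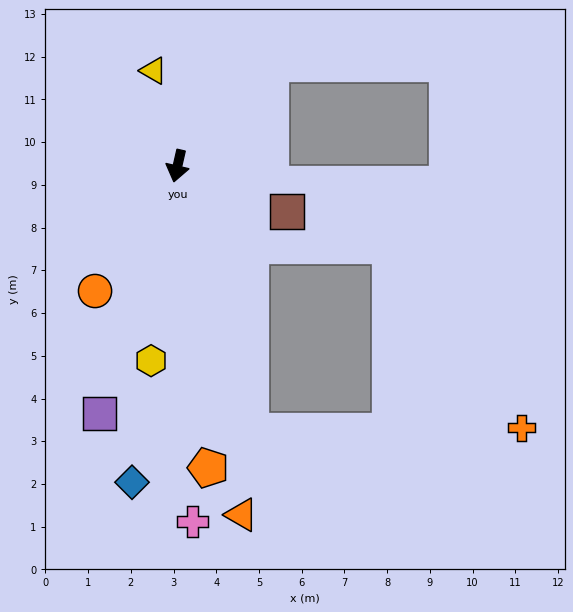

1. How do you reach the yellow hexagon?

turn left 5°, forward 4.6 m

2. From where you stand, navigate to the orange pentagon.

turn left 19°, forward 7.1 m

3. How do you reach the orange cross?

blocked — turn left 28°, forward 6.4 m, then turn left 76°, forward 6.3 m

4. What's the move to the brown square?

turn left 80°, forward 2.8 m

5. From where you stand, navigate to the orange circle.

turn right 20°, forward 3.5 m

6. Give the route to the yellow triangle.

turn right 153°, forward 2.3 m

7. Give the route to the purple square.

turn right 5°, forward 6.1 m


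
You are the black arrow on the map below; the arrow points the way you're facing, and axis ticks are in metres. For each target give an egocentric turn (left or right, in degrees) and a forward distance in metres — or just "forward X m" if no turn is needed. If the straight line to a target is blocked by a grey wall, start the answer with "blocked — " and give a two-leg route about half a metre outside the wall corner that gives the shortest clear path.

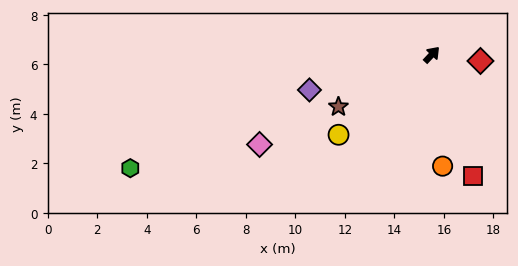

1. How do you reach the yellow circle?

turn left 174°, forward 5.0 m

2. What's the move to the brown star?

turn left 162°, forward 4.3 m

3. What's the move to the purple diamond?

turn left 149°, forward 5.1 m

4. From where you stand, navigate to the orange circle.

turn right 131°, forward 4.5 m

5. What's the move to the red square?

turn right 118°, forward 5.2 m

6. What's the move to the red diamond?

turn right 54°, forward 2.0 m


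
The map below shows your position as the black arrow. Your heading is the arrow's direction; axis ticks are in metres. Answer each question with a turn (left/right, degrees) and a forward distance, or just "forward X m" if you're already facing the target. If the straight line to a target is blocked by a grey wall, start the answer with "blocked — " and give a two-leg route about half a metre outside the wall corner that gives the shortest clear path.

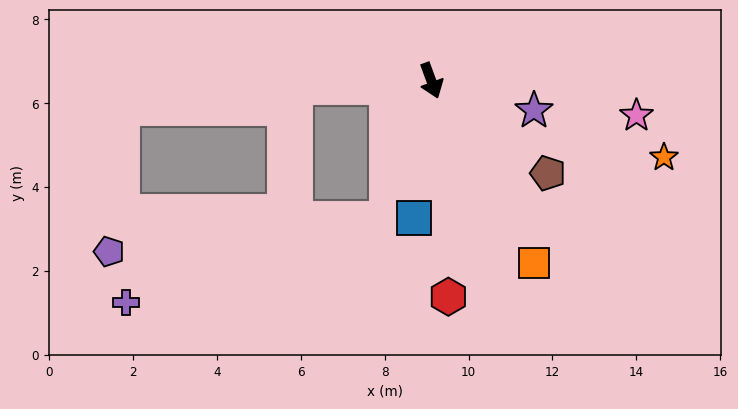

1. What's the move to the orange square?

turn left 9°, forward 5.0 m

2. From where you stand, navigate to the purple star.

turn left 54°, forward 2.6 m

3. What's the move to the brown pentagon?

turn left 31°, forward 3.6 m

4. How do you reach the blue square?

turn right 27°, forward 3.3 m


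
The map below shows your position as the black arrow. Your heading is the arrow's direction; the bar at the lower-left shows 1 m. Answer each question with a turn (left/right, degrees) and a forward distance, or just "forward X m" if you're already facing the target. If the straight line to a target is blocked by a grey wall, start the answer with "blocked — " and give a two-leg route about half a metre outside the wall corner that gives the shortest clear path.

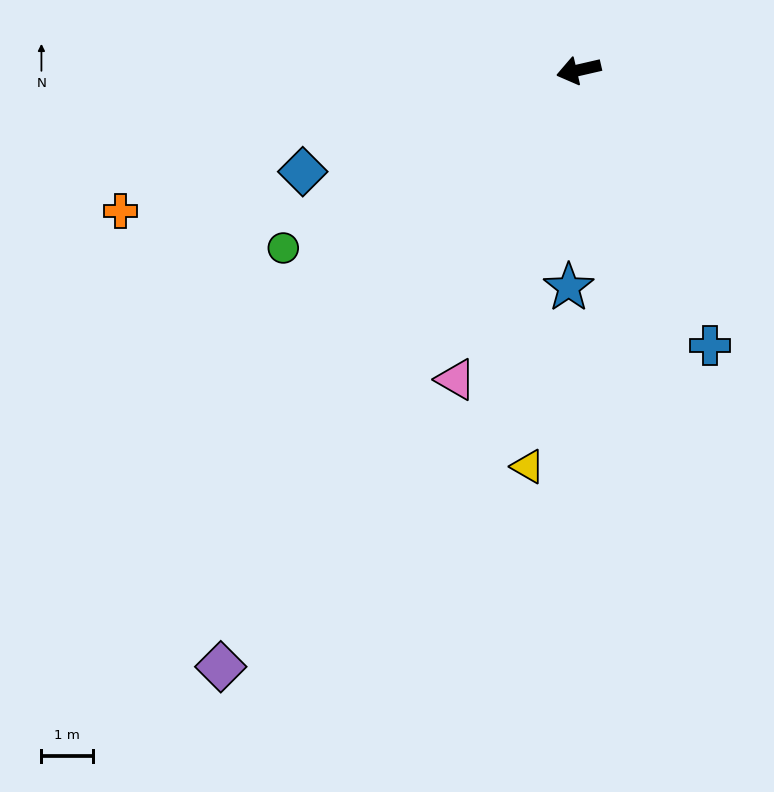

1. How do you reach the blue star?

turn left 74°, forward 4.3 m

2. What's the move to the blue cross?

turn left 103°, forward 6.0 m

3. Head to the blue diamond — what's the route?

turn left 7°, forward 5.8 m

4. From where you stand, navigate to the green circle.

turn left 18°, forward 6.7 m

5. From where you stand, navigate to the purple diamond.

turn left 46°, forward 13.6 m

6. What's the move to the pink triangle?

turn left 55°, forward 6.5 m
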